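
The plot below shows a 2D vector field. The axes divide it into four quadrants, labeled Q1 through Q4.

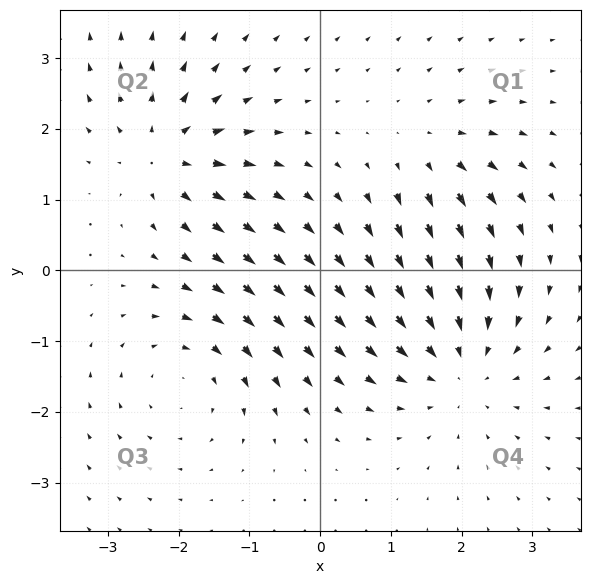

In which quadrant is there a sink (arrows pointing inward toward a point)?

Q4

The sink sits at approximately (2.0, -1.3), which lies in quadrant Q4. The divergence there is about -4, negative as expected for a sink.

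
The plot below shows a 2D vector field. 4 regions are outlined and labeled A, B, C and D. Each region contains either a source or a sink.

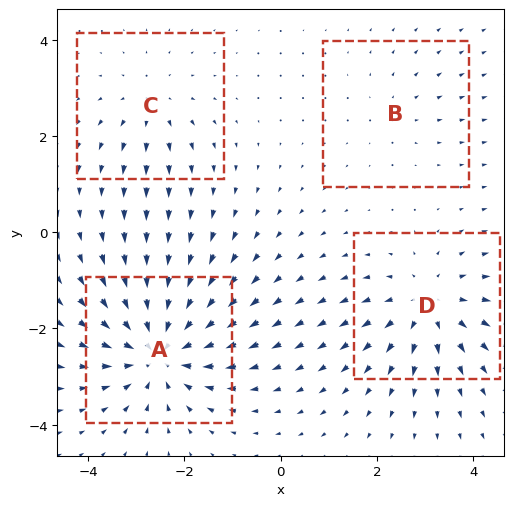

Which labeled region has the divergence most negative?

A

Divergence at each region's feature centre — A: about -7, B: about +2, C: about +3, D: about +5. Region A is most negative.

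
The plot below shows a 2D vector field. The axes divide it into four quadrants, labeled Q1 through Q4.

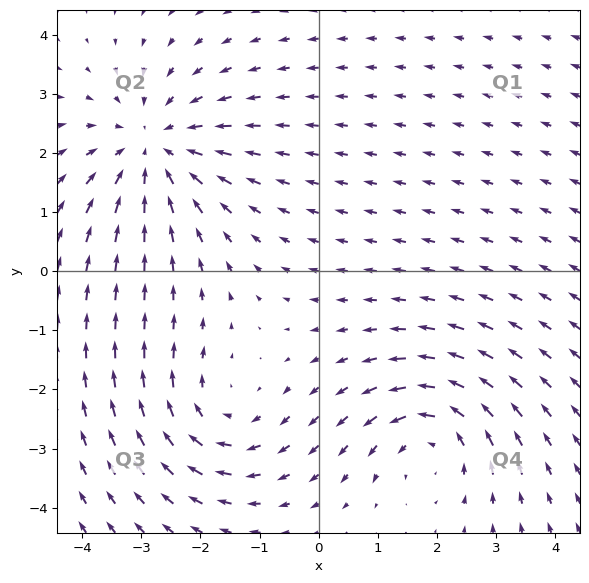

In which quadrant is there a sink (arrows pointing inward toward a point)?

Q2

The sink sits at approximately (-2.8, 2.1), which lies in quadrant Q2. The divergence there is about -3, negative as expected for a sink.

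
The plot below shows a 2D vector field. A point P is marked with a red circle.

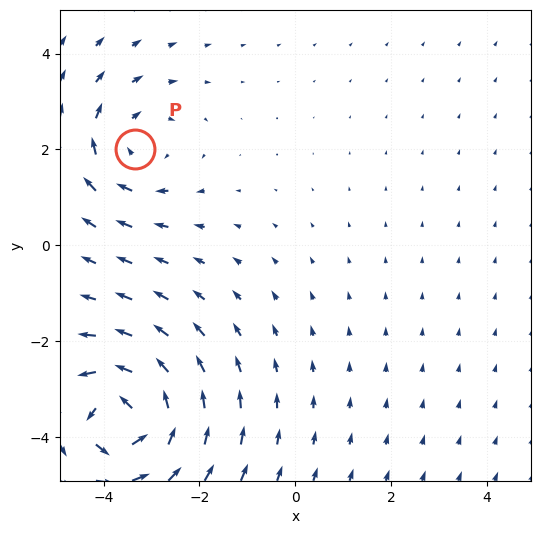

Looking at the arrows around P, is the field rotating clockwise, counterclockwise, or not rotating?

clockwise

Near P at (-3.3, 2.0) the arrows circulate clockwise. The curl (z-component) there is about -2; negative curl means clockwise rotation.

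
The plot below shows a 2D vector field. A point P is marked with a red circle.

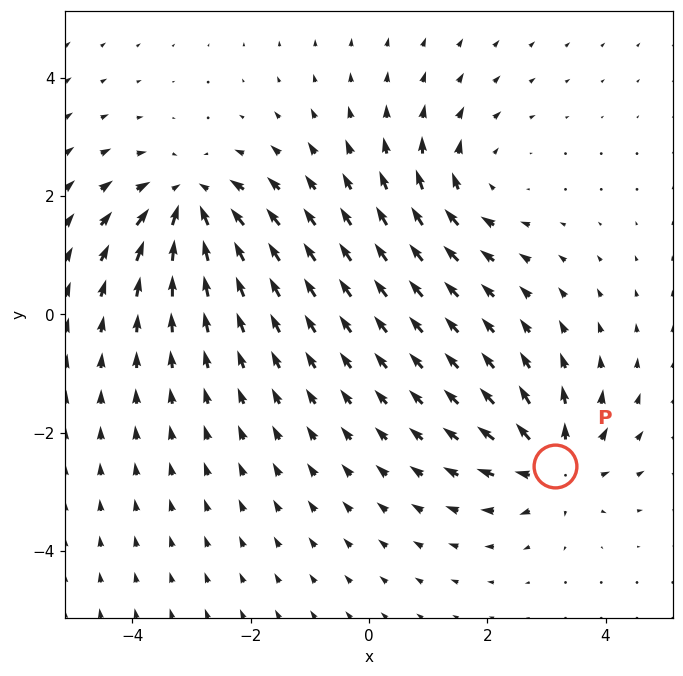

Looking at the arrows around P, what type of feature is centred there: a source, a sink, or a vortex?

source

At P (3.1, -2.6) the arrows spread outward. Divergence about +4, curl ≈0 — positive divergence with near-zero curl is a source.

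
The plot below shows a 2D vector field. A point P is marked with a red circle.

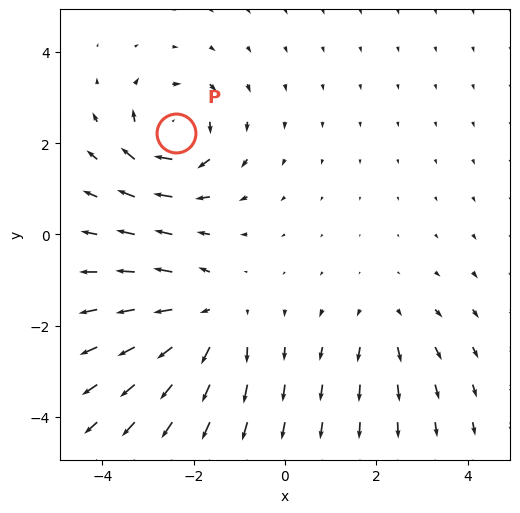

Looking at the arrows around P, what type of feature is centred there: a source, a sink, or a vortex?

At P (-2.4, 2.2) the arrows circulate clockwise. Divergence ≈0, curl about -6 — near-zero divergence with nonzero curl is a vortex.

vortex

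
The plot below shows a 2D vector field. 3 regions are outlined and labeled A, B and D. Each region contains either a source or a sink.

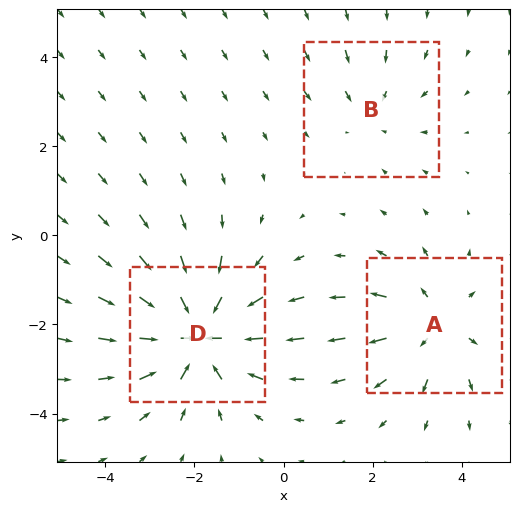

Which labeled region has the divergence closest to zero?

B

Divergence at each region's feature centre — A: about +3, B: about -2, D: about -5. Region B is closest to zero.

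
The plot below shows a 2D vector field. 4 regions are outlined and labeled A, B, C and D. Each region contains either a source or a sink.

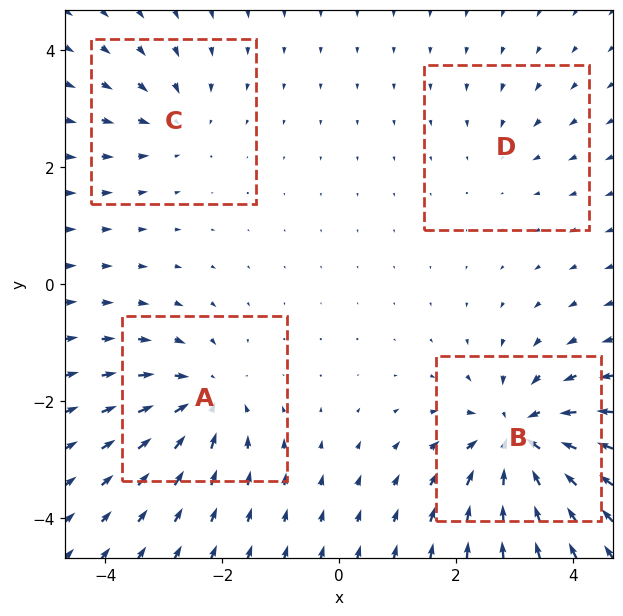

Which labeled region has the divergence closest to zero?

D

Divergence at each region's feature centre — A: about -6, B: about -8, C: about -4, D: about -2. Region D is closest to zero.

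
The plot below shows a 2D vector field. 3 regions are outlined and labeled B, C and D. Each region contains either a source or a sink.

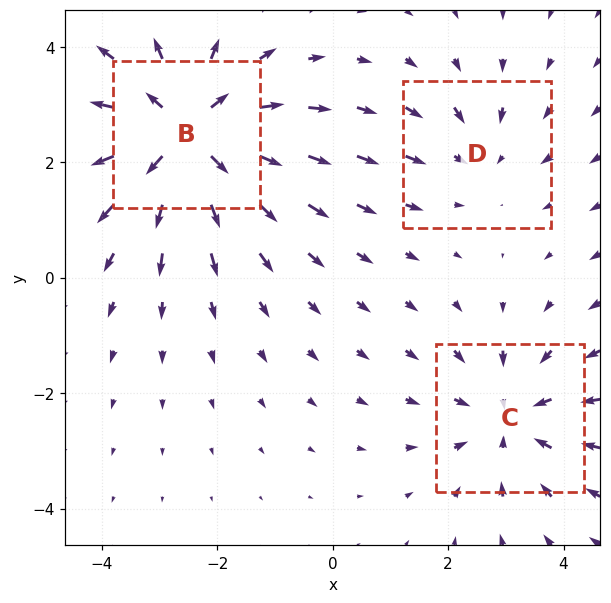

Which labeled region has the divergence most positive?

B

Divergence at each region's feature centre — B: about +4, C: about -3, D: about -2. Region B is most positive.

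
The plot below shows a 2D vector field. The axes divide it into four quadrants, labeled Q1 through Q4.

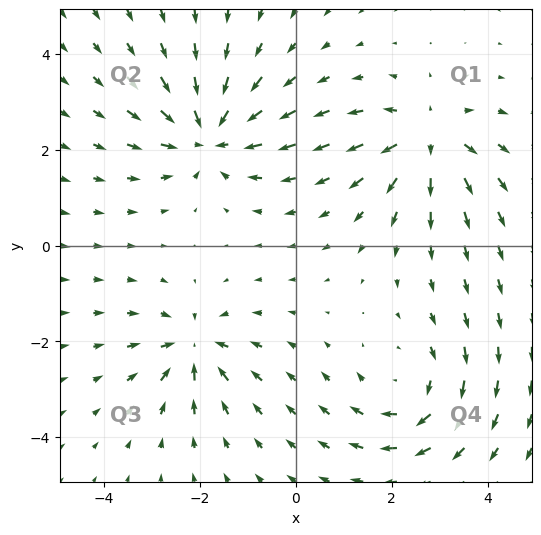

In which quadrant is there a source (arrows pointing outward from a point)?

The source sits at approximately (2.8, 2.2), which lies in quadrant Q1. The divergence there is about +5, positive as expected for a source.

Q1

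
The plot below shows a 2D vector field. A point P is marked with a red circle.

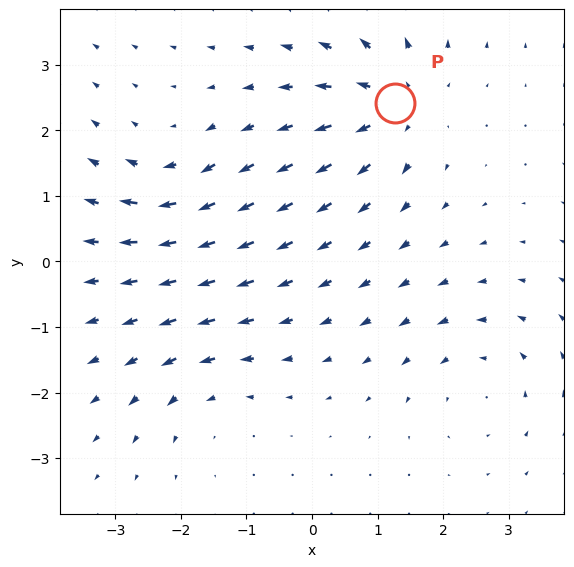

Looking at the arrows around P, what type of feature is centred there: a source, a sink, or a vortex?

At P (1.3, 2.4) the arrows spread outward. Divergence about +5, curl ≈0 — positive divergence with near-zero curl is a source.

source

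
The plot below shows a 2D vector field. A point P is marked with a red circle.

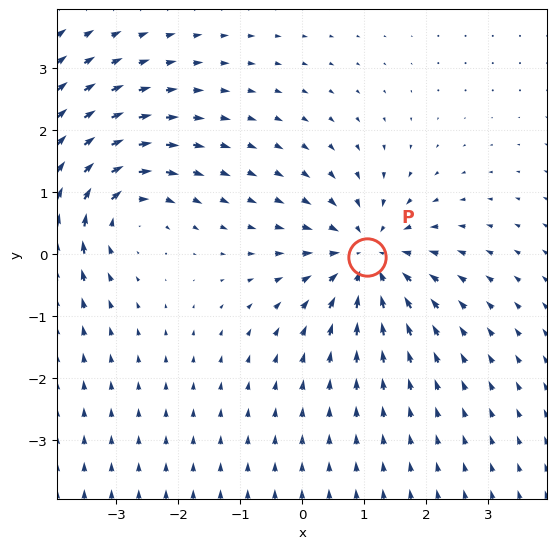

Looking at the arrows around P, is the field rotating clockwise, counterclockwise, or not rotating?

Near P at (1.1, -0.0) the arrows show no circulation. The curl there is ≈0.

not rotating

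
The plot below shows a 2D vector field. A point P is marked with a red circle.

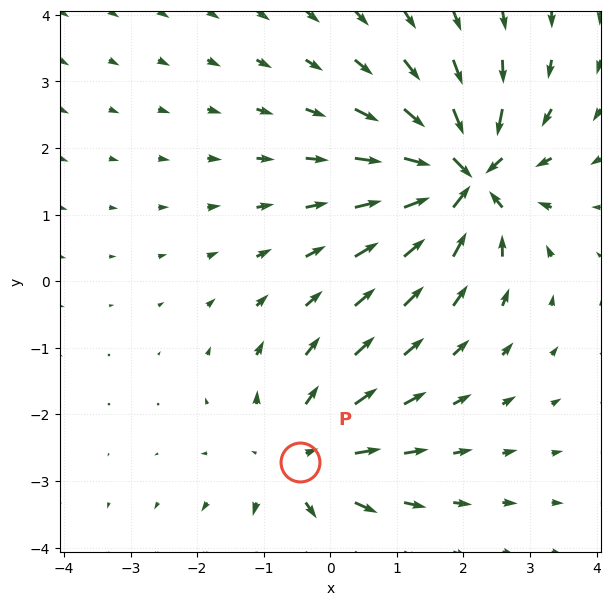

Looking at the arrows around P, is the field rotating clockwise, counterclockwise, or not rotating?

not rotating

Near P at (-0.5, -2.7) the arrows show no circulation. The curl there is ≈0.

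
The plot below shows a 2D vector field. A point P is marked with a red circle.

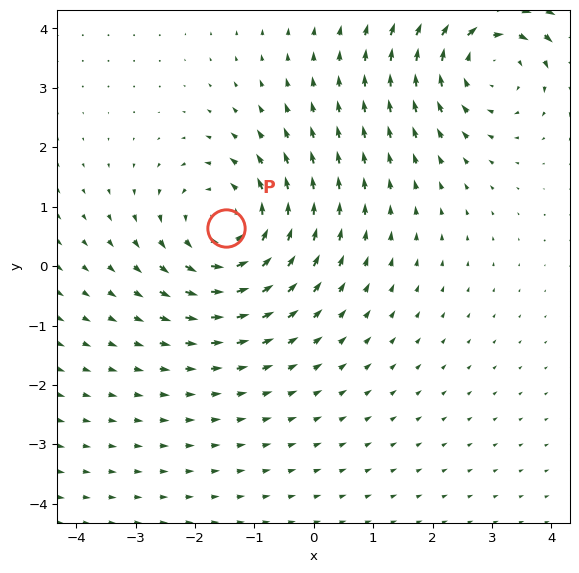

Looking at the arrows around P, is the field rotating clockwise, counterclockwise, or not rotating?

Near P at (-1.5, 0.6) the arrows circulate counterclockwise. The curl (z-component) there is about +3; positive curl means counterclockwise rotation.

counterclockwise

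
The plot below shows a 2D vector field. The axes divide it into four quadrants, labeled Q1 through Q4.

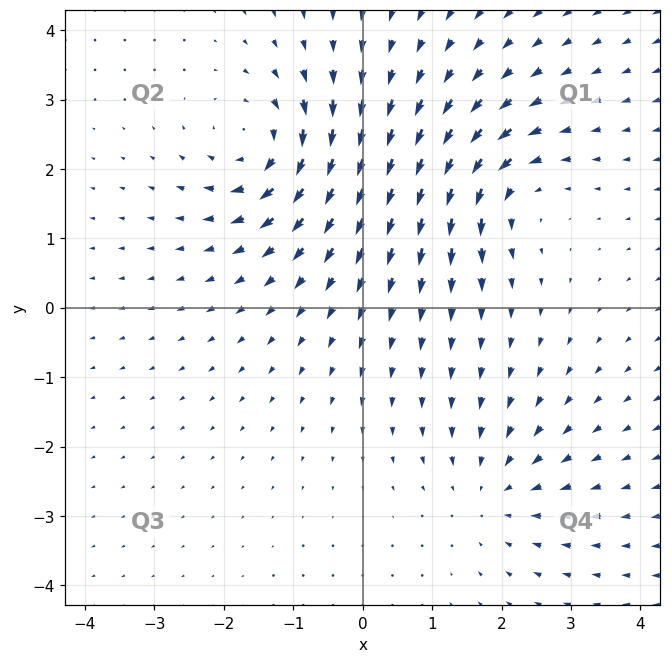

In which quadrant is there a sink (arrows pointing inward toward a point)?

Q4

The sink sits at approximately (1.9, -2.6), which lies in quadrant Q4. The divergence there is about -3, negative as expected for a sink.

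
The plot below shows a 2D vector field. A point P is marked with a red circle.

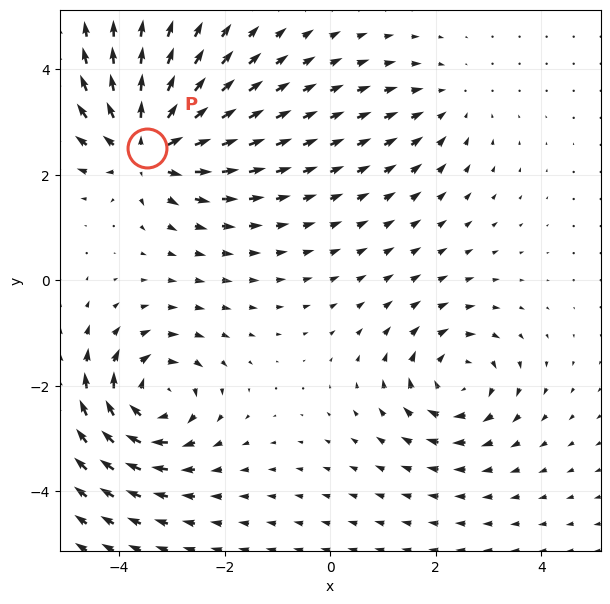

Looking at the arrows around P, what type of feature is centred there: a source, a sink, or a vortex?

At P (-3.5, 2.5) the arrows spread outward. Divergence about +6, curl ≈0 — positive divergence with near-zero curl is a source.

source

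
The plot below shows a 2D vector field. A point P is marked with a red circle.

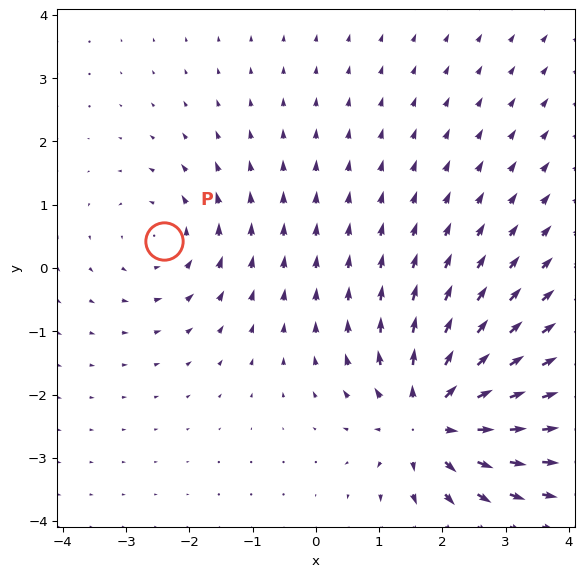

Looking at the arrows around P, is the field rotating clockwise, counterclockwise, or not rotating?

Near P at (-2.4, 0.4) the arrows circulate counterclockwise. The curl (z-component) there is about +3; positive curl means counterclockwise rotation.

counterclockwise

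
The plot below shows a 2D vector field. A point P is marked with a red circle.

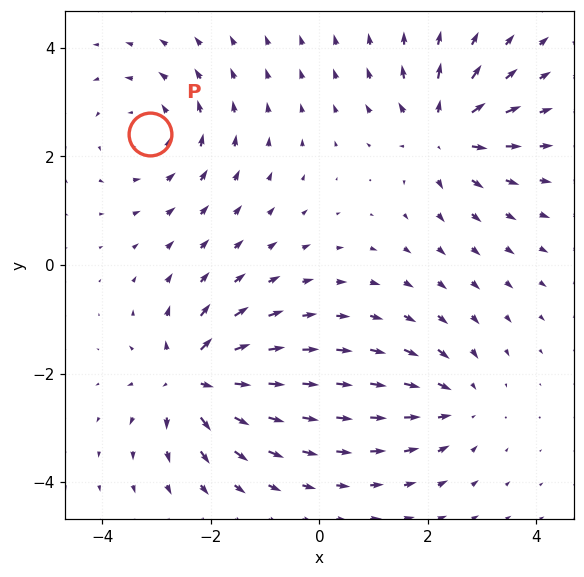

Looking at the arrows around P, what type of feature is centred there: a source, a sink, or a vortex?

vortex

At P (-3.1, 2.4) the arrows circulate counterclockwise. Divergence ≈0, curl about +3 — near-zero divergence with nonzero curl is a vortex.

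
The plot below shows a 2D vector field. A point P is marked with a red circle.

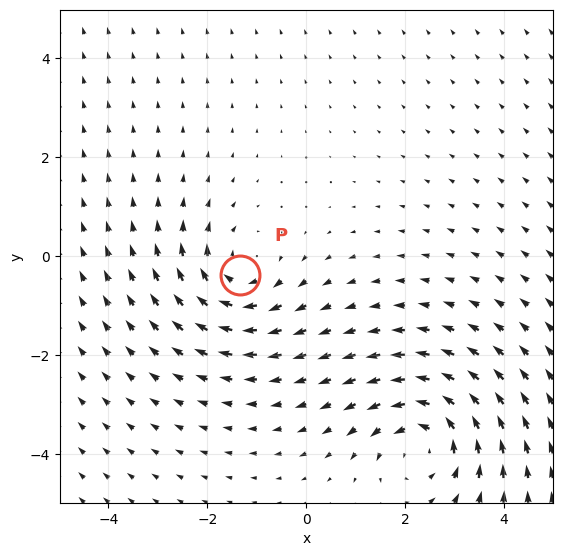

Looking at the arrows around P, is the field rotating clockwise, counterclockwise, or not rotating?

Near P at (-1.3, -0.4) the arrows circulate clockwise. The curl (z-component) there is about -3; negative curl means clockwise rotation.

clockwise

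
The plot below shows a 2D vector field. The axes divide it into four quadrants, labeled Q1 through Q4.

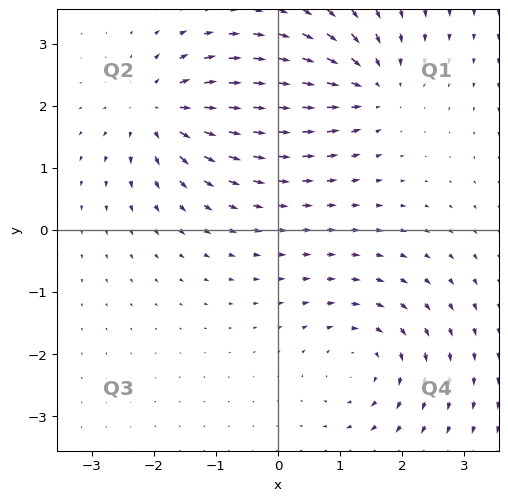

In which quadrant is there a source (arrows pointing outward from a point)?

The source sits at approximately (-1.9, 1.9), which lies in quadrant Q2. The divergence there is about +7, positive as expected for a source.

Q2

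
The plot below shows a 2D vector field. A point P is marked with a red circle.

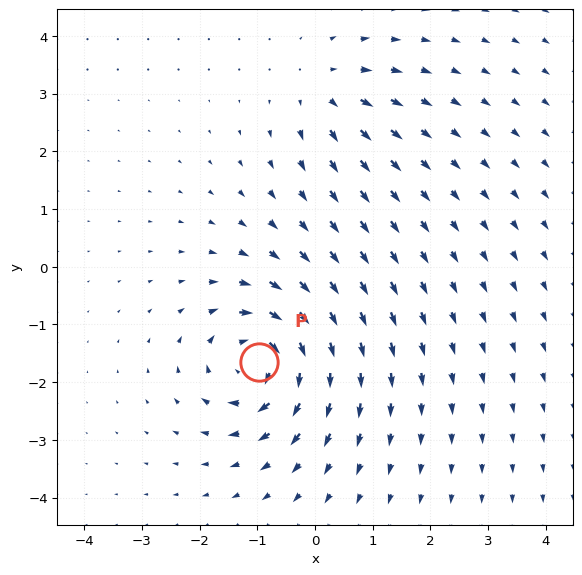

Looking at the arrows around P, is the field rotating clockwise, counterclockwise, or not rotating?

Near P at (-1.0, -1.7) the arrows circulate clockwise. The curl (z-component) there is about -7; negative curl means clockwise rotation.

clockwise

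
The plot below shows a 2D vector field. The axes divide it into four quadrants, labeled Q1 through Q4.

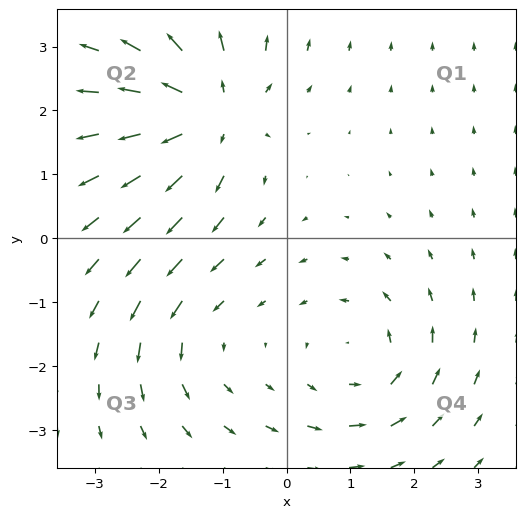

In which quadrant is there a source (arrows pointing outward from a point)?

Q2

The source sits at approximately (-1.2, 2.0), which lies in quadrant Q2. The divergence there is about +5, positive as expected for a source.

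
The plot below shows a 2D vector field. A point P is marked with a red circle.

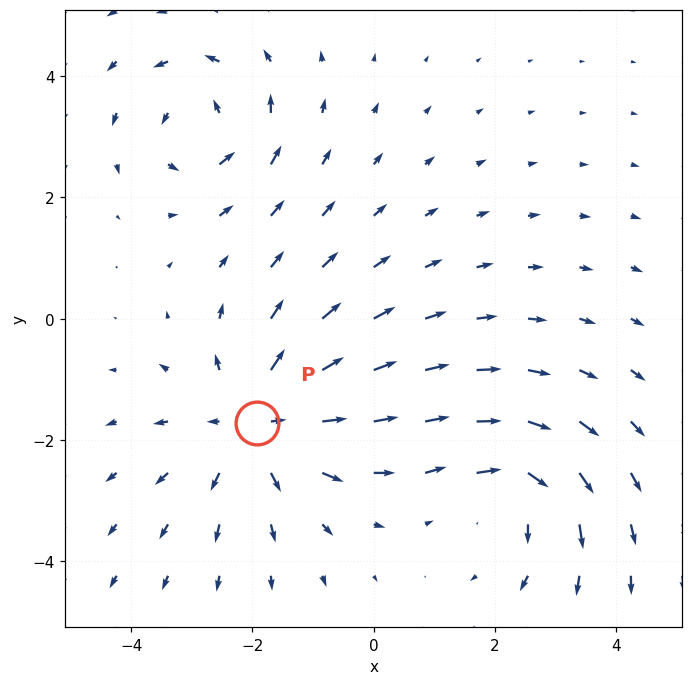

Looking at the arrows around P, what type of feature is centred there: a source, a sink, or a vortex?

source

At P (-1.9, -1.7) the arrows spread outward. Divergence about +4, curl ≈0 — positive divergence with near-zero curl is a source.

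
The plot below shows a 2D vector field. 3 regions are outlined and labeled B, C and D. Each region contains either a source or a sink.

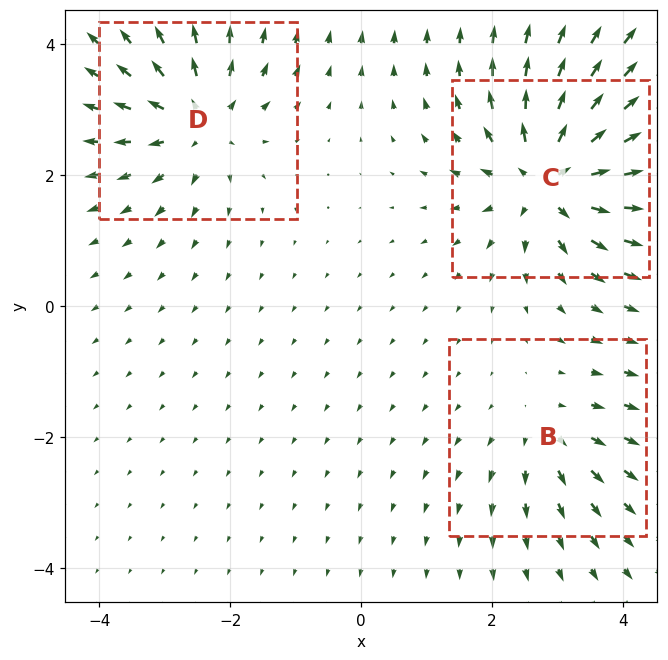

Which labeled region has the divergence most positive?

Divergence at each region's feature centre — B: about +3, C: about +6, D: about +4. Region C is most positive.

C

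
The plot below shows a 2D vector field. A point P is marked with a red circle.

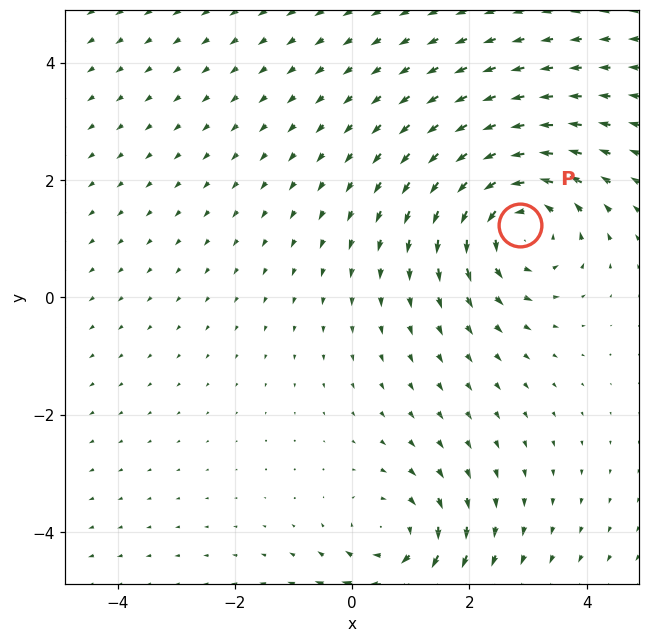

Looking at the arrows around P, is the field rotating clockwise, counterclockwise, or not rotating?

Near P at (2.9, 1.2) the arrows circulate counterclockwise. The curl (z-component) there is about +4; positive curl means counterclockwise rotation.

counterclockwise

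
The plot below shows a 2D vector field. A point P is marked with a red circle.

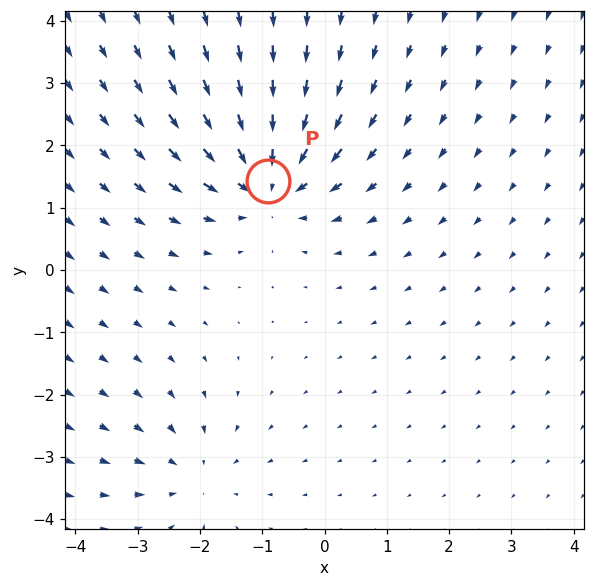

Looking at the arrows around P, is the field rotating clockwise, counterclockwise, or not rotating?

Near P at (-0.9, 1.4) the arrows show no circulation. The curl there is ≈0.

not rotating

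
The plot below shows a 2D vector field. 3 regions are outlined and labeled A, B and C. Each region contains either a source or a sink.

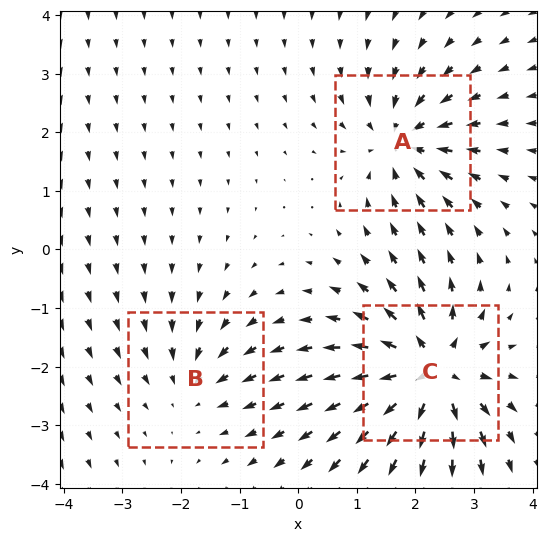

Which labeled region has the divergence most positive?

C

Divergence at each region's feature centre — A: about -4, B: about -3, C: about +6. Region C is most positive.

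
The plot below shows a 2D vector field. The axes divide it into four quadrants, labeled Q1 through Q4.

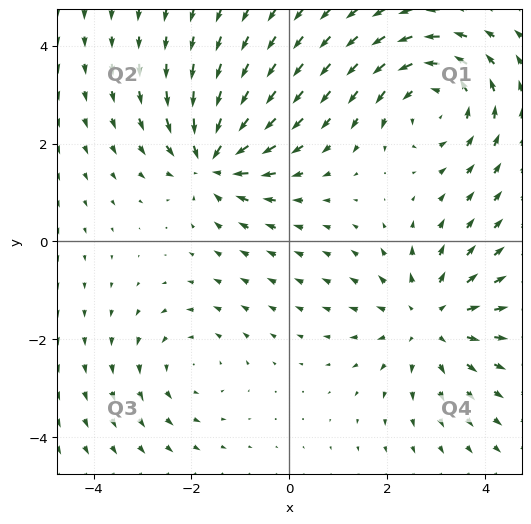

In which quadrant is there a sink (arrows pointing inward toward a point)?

The sink sits at approximately (-1.6, 1.7), which lies in quadrant Q2. The divergence there is about -5, negative as expected for a sink.

Q2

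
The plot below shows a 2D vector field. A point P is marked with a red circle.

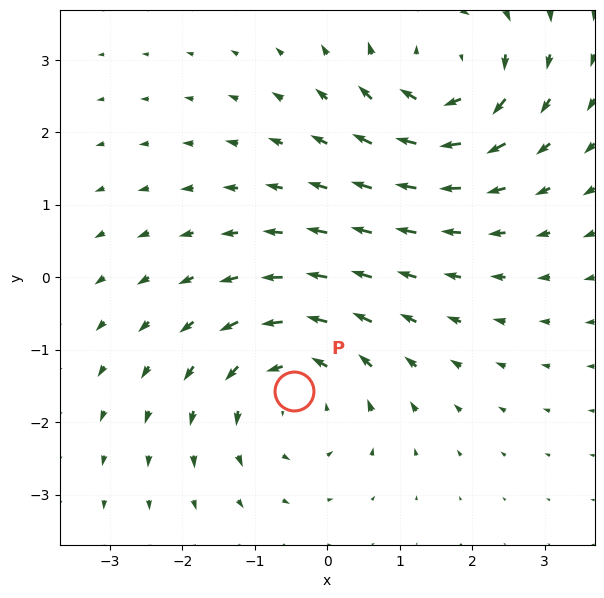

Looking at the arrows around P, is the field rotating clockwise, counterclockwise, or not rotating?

counterclockwise

Near P at (-0.5, -1.6) the arrows circulate counterclockwise. The curl (z-component) there is about +3; positive curl means counterclockwise rotation.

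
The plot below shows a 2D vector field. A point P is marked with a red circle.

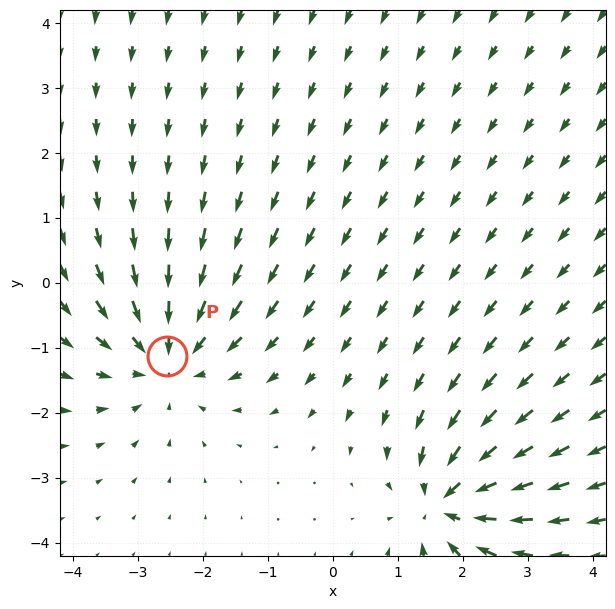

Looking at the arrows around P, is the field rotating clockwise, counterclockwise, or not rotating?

not rotating

Near P at (-2.5, -1.1) the arrows show no circulation. The curl there is ≈0.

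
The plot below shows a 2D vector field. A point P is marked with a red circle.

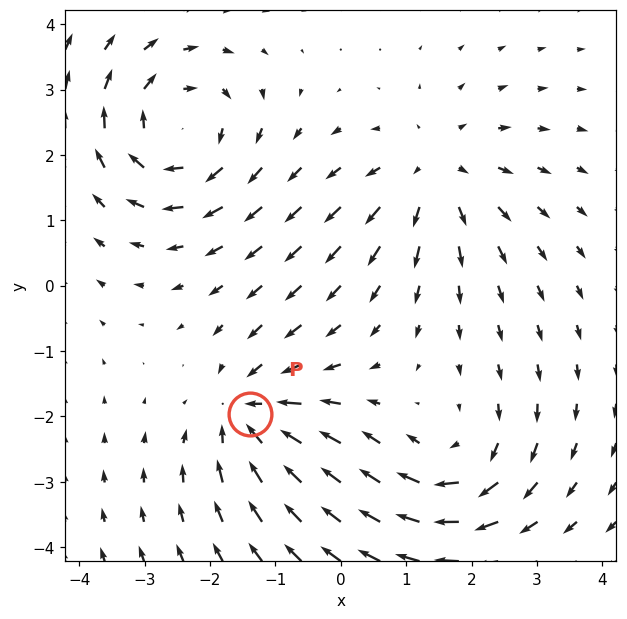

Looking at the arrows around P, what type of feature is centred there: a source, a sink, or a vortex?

sink

At P (-1.4, -2.0) the arrows converge inward. Divergence about -4, curl ≈0 — negative divergence with near-zero curl is a sink.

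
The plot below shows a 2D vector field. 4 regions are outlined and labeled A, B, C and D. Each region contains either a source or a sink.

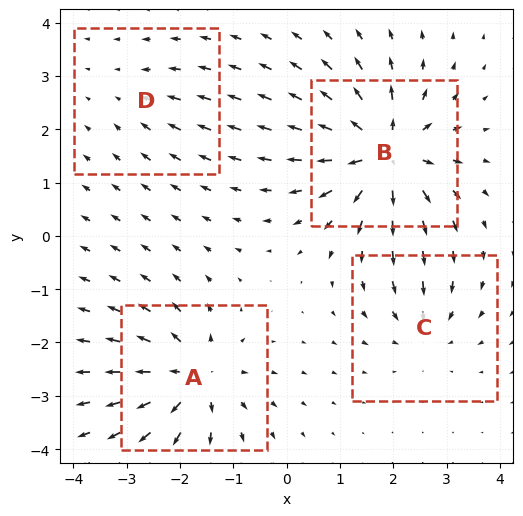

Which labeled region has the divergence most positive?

Divergence at each region's feature centre — A: about +6, B: about +8, C: about -4, D: about -2. Region B is most positive.

B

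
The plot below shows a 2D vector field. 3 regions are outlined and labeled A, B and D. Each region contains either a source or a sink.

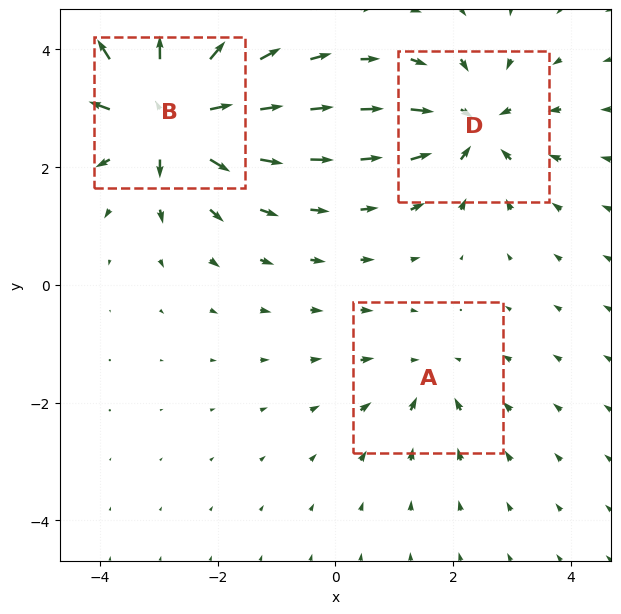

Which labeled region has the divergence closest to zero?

Divergence at each region's feature centre — A: about -2, B: about +6, D: about -4. Region A is closest to zero.

A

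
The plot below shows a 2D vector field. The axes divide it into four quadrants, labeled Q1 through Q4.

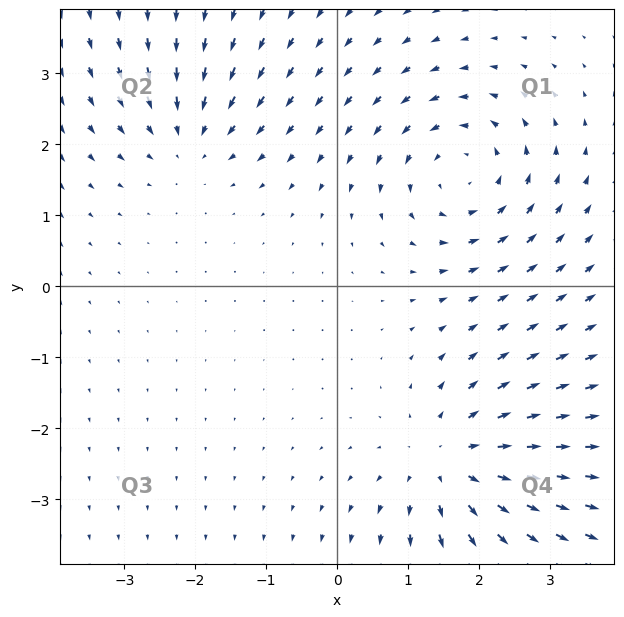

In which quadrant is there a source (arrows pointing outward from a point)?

Q4

The source sits at approximately (1.6, -2.5), which lies in quadrant Q4. The divergence there is about +5, positive as expected for a source.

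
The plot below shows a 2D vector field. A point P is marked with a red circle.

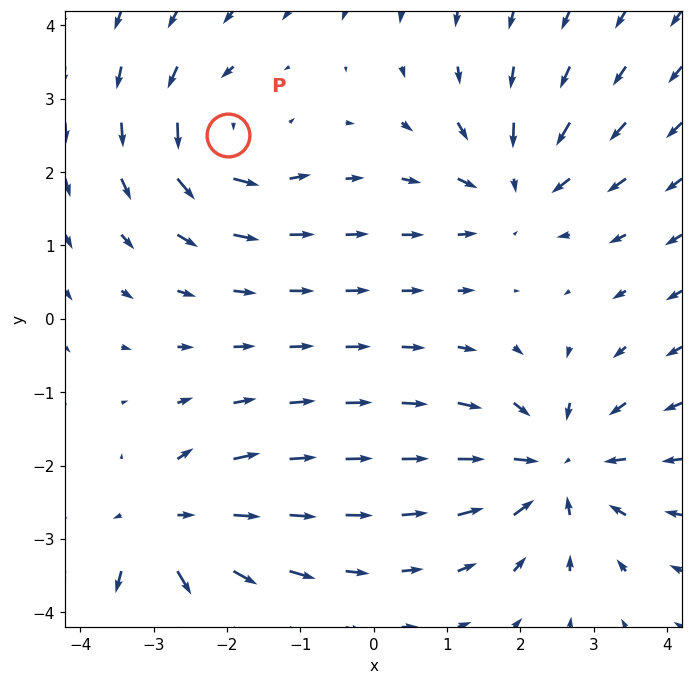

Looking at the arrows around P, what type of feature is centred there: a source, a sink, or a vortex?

vortex

At P (-2.0, 2.5) the arrows circulate counterclockwise. Divergence ≈0, curl about +4 — near-zero divergence with nonzero curl is a vortex.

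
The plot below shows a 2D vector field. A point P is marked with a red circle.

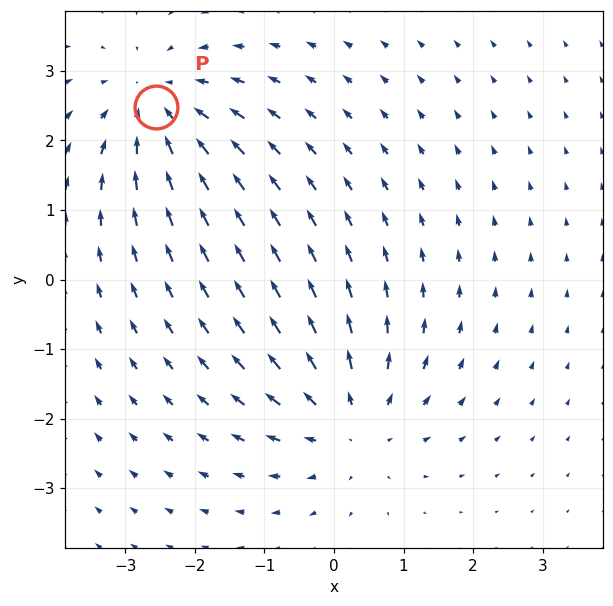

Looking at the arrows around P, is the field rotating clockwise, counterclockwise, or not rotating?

not rotating

Near P at (-2.6, 2.5) the arrows show no circulation. The curl there is ≈0.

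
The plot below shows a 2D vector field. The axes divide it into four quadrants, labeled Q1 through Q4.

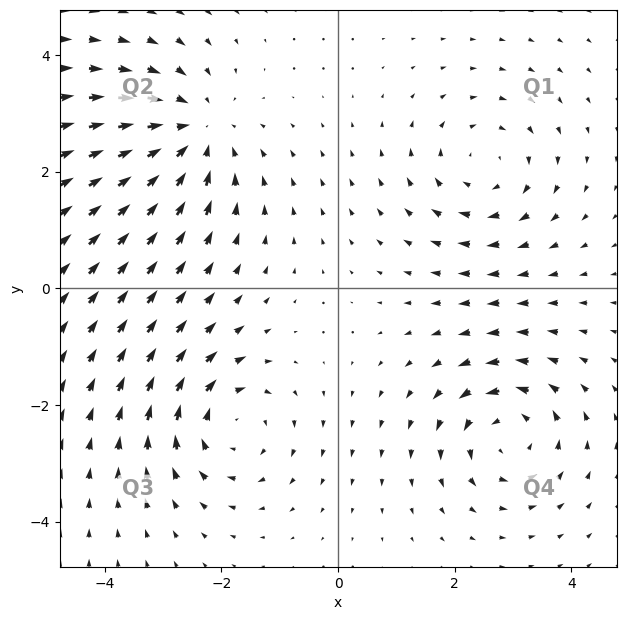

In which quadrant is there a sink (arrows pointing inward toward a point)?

The sink sits at approximately (-2.5, 2.7), which lies in quadrant Q2. The divergence there is about -3, negative as expected for a sink.

Q2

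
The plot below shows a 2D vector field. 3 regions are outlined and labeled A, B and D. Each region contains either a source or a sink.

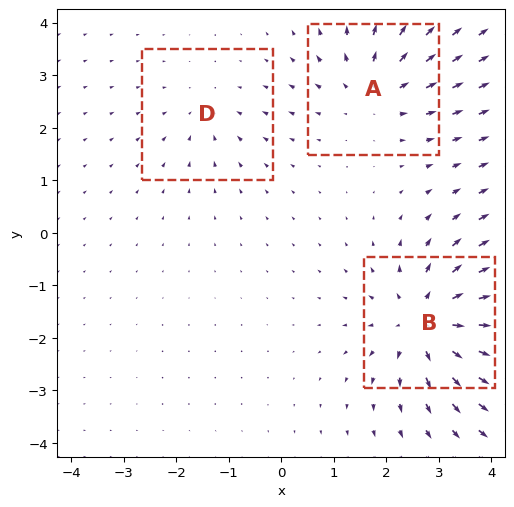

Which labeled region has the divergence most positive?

B

Divergence at each region's feature centre — A: about +3, B: about +5, D: about -2. Region B is most positive.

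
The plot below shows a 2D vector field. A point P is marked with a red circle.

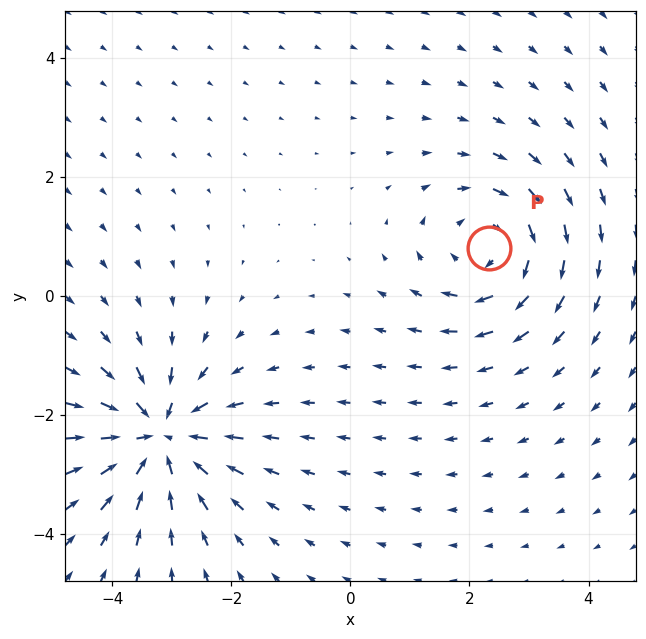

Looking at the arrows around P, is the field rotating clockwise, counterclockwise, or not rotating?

clockwise

Near P at (2.3, 0.8) the arrows circulate clockwise. The curl (z-component) there is about -3; negative curl means clockwise rotation.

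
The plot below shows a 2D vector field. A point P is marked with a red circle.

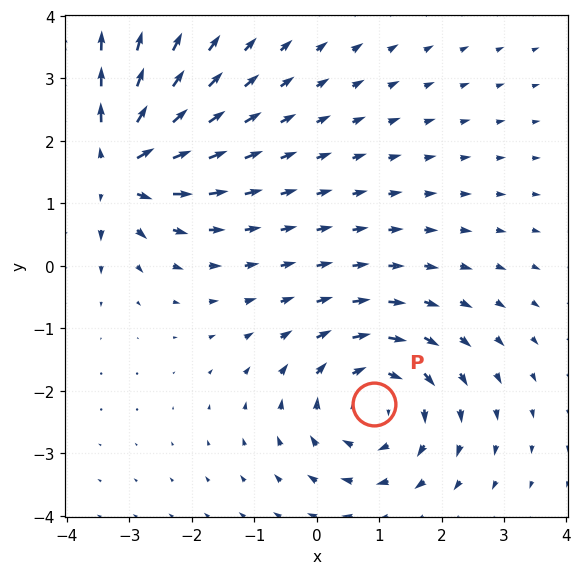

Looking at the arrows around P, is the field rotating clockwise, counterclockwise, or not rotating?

clockwise

Near P at (0.9, -2.2) the arrows circulate clockwise. The curl (z-component) there is about -3; negative curl means clockwise rotation.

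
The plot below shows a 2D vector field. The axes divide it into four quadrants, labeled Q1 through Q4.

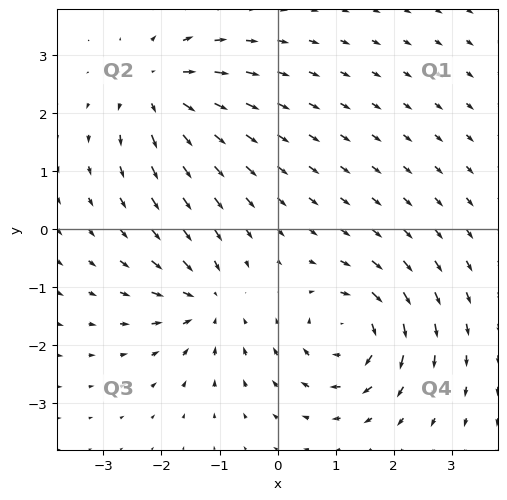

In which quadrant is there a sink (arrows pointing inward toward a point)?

The sink sits at approximately (-1.2, -1.3), which lies in quadrant Q3. The divergence there is about -5, negative as expected for a sink.

Q3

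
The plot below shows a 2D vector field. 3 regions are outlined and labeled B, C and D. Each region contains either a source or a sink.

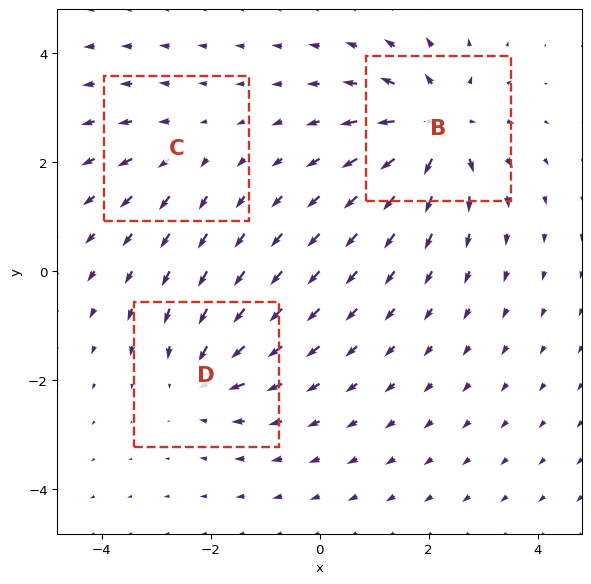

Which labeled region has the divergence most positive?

Divergence at each region's feature centre — B: about +5, C: about +2, D: about -3. Region B is most positive.

B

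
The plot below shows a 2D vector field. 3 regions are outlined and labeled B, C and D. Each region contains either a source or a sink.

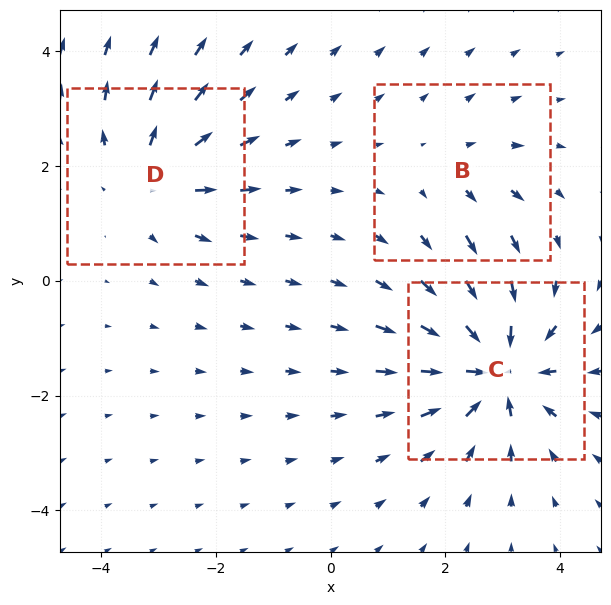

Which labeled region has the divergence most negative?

Divergence at each region's feature centre — B: about +2, C: about -6, D: about +3. Region C is most negative.

C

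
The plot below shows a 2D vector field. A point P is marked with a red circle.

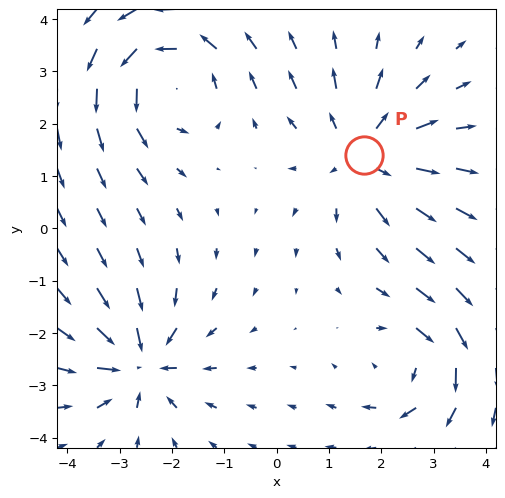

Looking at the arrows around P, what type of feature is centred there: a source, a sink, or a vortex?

At P (1.7, 1.4) the arrows spread outward. Divergence about +4, curl ≈0 — positive divergence with near-zero curl is a source.

source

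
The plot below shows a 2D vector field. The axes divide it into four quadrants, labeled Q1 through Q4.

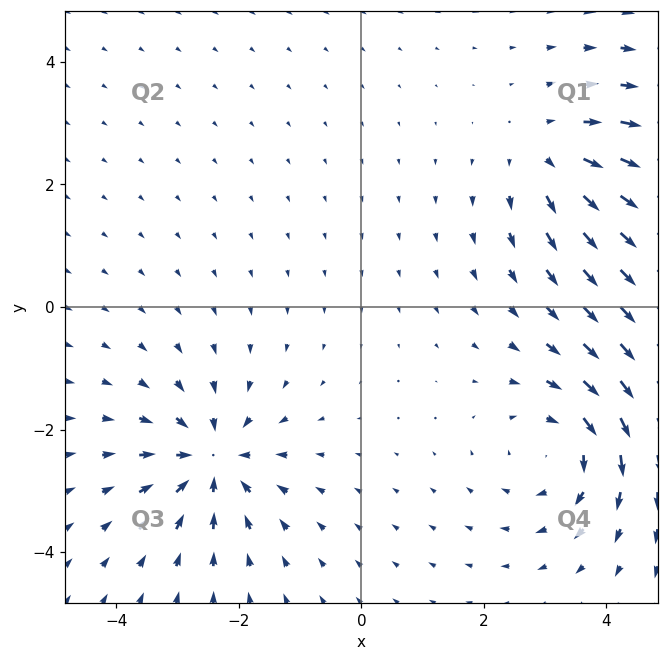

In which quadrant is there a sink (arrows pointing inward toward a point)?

The sink sits at approximately (-2.4, -2.5), which lies in quadrant Q3. The divergence there is about -4, negative as expected for a sink.

Q3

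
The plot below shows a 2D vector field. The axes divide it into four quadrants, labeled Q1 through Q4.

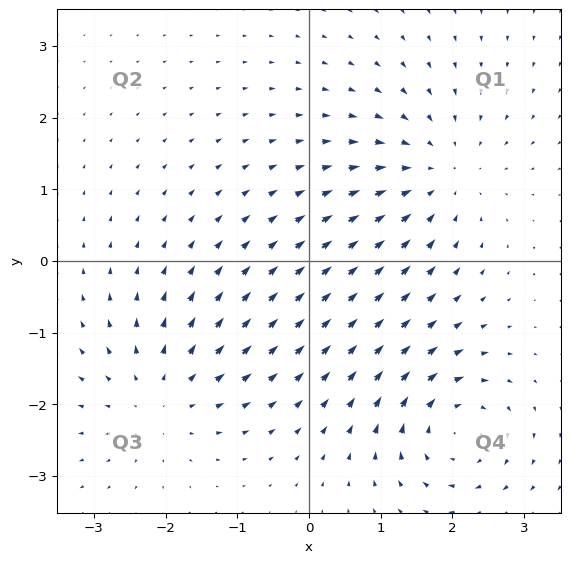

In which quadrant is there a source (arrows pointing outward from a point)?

The source sits at approximately (-2.1, -1.9), which lies in quadrant Q3. The divergence there is about +4, positive as expected for a source.

Q3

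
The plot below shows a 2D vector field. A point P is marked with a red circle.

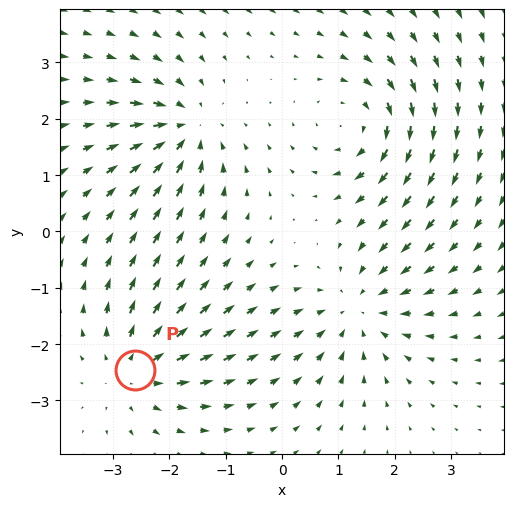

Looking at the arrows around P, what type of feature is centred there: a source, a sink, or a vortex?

At P (-2.6, -2.5) the arrows spread outward. Divergence about +3, curl ≈0 — positive divergence with near-zero curl is a source.

source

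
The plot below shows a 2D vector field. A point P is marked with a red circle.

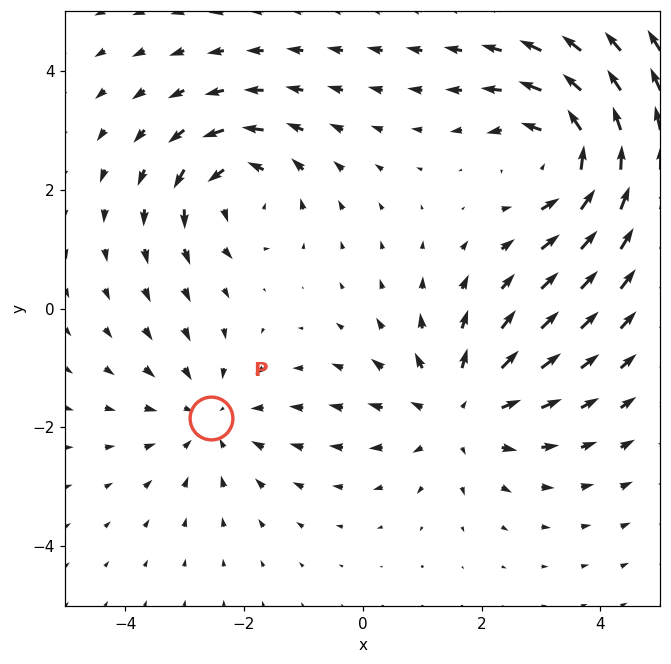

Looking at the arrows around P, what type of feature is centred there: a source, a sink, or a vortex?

At P (-2.6, -1.8) the arrows converge inward. Divergence about -2, curl ≈0 — negative divergence with near-zero curl is a sink.

sink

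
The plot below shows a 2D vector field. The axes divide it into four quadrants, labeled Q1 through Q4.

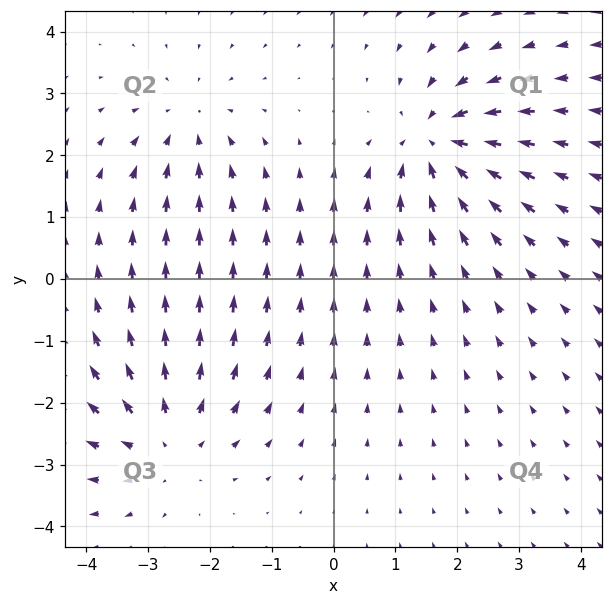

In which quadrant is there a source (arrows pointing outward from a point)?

Q3

The source sits at approximately (-2.7, -2.6), which lies in quadrant Q3. The divergence there is about +3, positive as expected for a source.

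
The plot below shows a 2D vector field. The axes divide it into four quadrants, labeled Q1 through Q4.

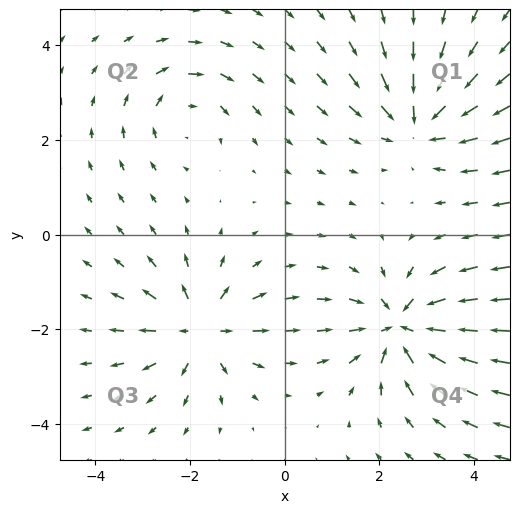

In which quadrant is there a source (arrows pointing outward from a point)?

The source sits at approximately (-1.8, -2.0), which lies in quadrant Q3. The divergence there is about +5, positive as expected for a source.

Q3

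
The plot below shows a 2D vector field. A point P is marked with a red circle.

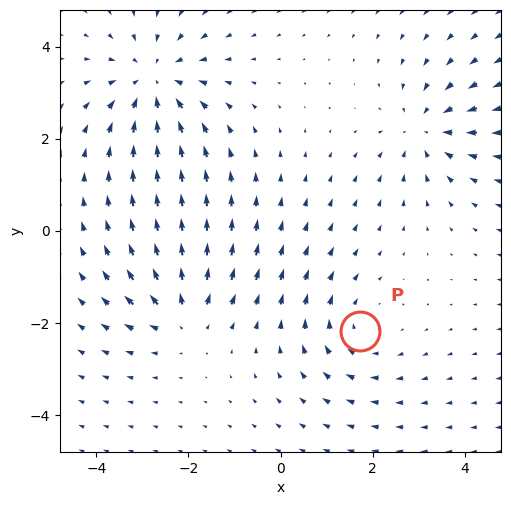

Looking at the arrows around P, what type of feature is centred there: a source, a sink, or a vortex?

At P (1.7, -2.2) the arrows circulate clockwise. Divergence ≈0, curl about -3 — near-zero divergence with nonzero curl is a vortex.

vortex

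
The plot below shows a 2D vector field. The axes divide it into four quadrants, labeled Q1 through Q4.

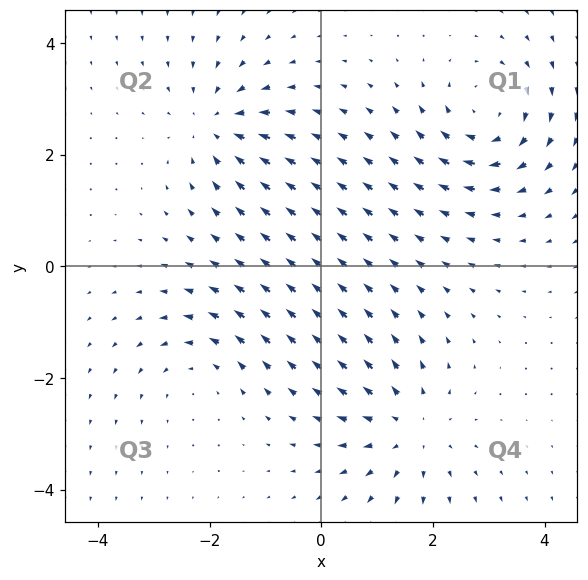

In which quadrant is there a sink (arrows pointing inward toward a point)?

The sink sits at approximately (-1.9, 2.5), which lies in quadrant Q2. The divergence there is about -5, negative as expected for a sink.

Q2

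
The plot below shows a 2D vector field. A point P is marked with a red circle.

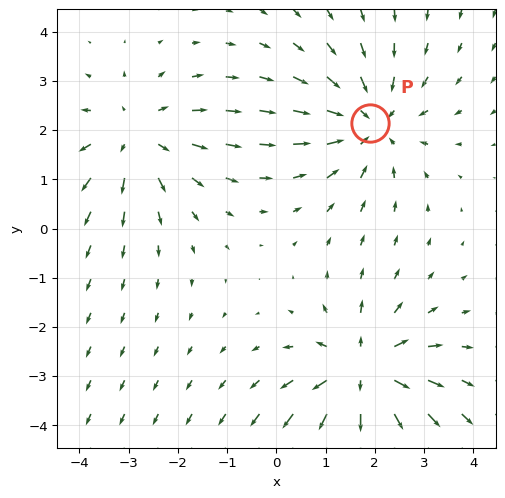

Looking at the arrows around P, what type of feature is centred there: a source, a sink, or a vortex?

sink

At P (1.9, 2.1) the arrows converge inward. Divergence about -4, curl ≈0 — negative divergence with near-zero curl is a sink.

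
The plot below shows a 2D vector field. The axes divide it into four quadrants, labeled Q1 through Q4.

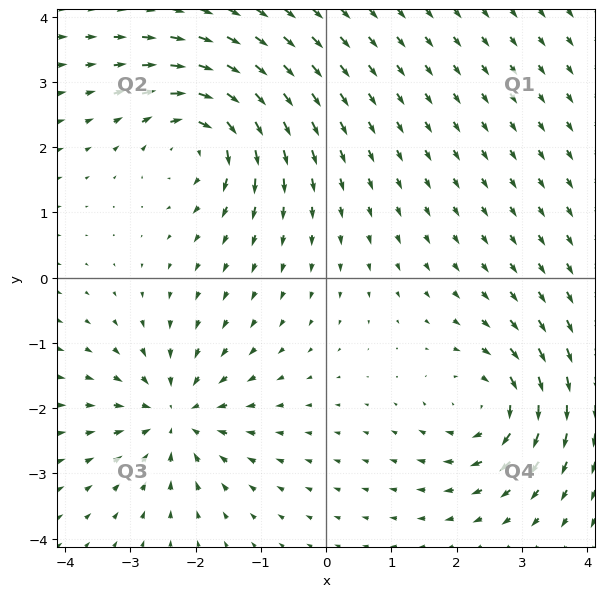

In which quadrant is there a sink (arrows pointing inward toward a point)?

Q3

The sink sits at approximately (-2.3, -2.1), which lies in quadrant Q3. The divergence there is about -5, negative as expected for a sink.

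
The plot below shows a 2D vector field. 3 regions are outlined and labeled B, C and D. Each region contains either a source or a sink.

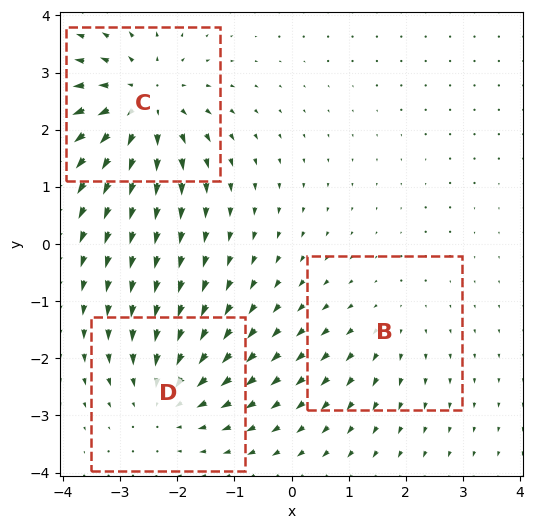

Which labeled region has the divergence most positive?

C

Divergence at each region's feature centre — B: about +2, C: about +5, D: about -3. Region C is most positive.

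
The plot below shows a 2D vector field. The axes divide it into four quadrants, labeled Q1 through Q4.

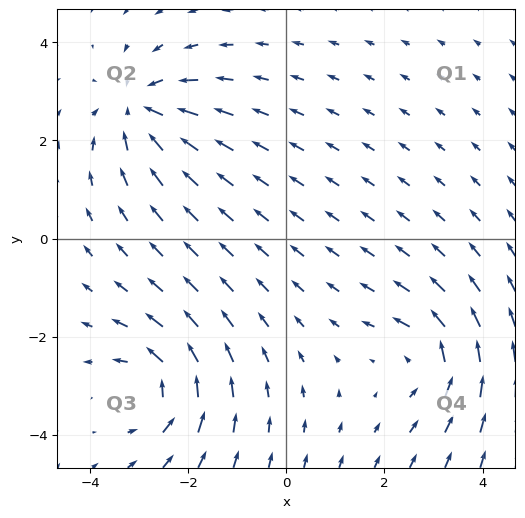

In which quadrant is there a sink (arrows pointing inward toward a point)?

Q2

The sink sits at approximately (-3.0, 2.6), which lies in quadrant Q2. The divergence there is about -5, negative as expected for a sink.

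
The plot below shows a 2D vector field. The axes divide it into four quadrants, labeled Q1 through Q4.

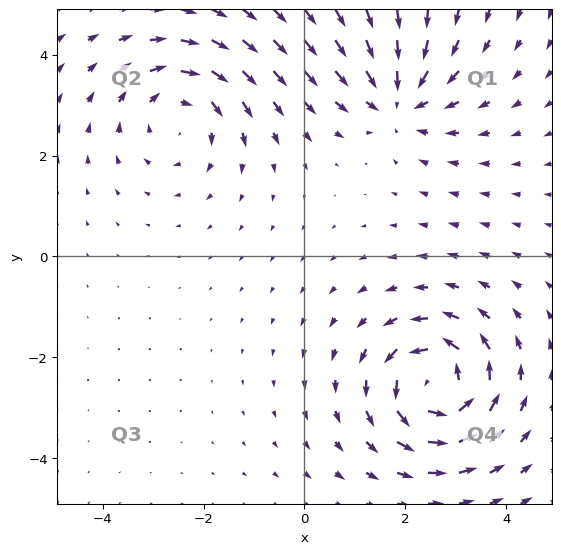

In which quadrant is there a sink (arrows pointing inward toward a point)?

The sink sits at approximately (1.9, 3.1), which lies in quadrant Q1. The divergence there is about -4, negative as expected for a sink.

Q1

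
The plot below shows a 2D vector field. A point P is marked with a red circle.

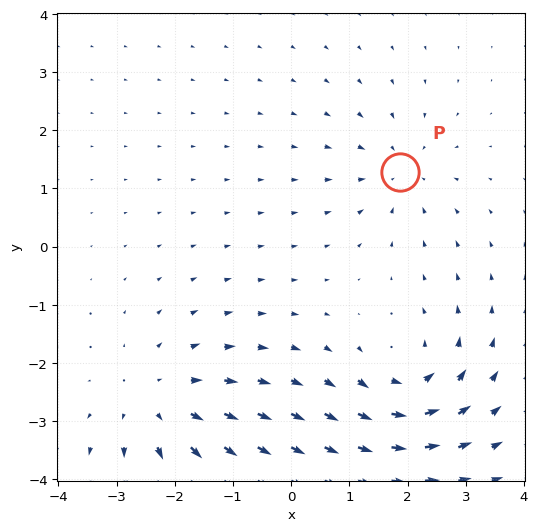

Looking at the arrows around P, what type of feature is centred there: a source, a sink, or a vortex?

sink

At P (1.9, 1.3) the arrows converge inward. Divergence about -3, curl ≈0 — negative divergence with near-zero curl is a sink.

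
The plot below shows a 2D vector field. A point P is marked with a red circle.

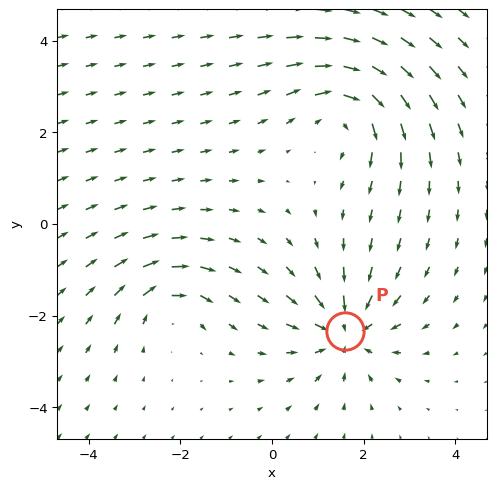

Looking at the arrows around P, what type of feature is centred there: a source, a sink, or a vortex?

sink

At P (1.6, -2.3) the arrows converge inward. Divergence about -5, curl ≈0 — negative divergence with near-zero curl is a sink.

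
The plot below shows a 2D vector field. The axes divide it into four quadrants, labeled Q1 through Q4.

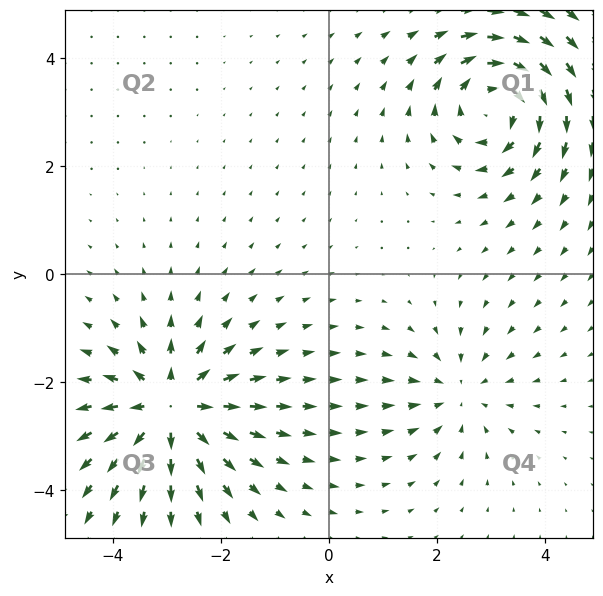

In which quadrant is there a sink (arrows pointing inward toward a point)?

Q4

The sink sits at approximately (2.4, -2.2), which lies in quadrant Q4. The divergence there is about -3, negative as expected for a sink.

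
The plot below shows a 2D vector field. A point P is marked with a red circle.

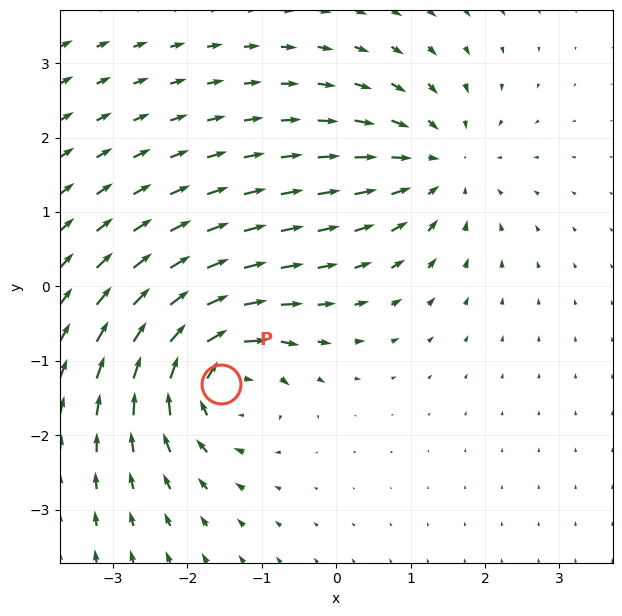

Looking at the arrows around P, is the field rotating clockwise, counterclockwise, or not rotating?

clockwise

Near P at (-1.6, -1.3) the arrows circulate clockwise. The curl (z-component) there is about -5; negative curl means clockwise rotation.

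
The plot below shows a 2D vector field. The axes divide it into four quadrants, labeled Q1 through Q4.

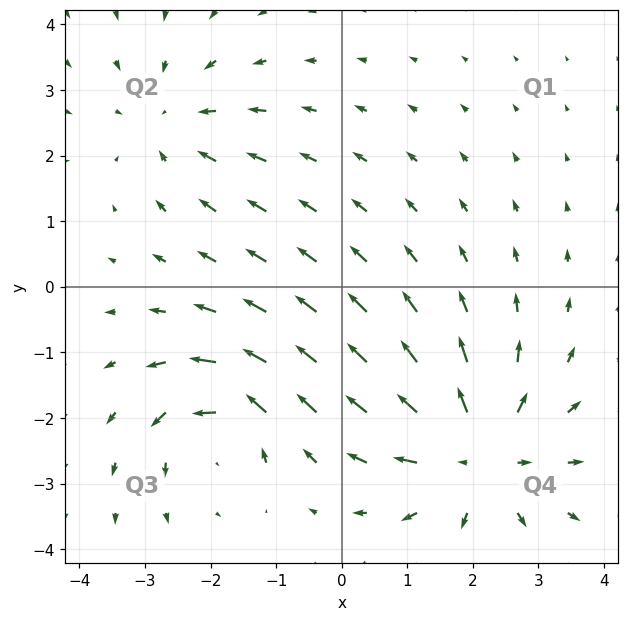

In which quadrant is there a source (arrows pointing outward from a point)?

The source sits at approximately (2.1, -2.6), which lies in quadrant Q4. The divergence there is about +4, positive as expected for a source.

Q4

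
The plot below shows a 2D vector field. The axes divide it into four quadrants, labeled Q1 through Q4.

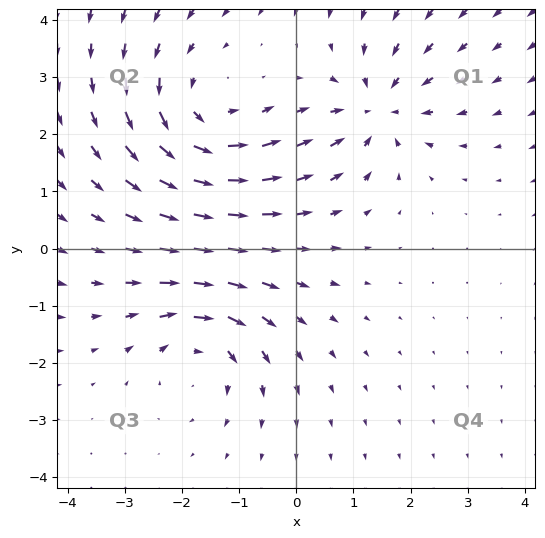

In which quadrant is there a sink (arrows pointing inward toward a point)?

The sink sits at approximately (1.4, 2.4), which lies in quadrant Q1. The divergence there is about -4, negative as expected for a sink.

Q1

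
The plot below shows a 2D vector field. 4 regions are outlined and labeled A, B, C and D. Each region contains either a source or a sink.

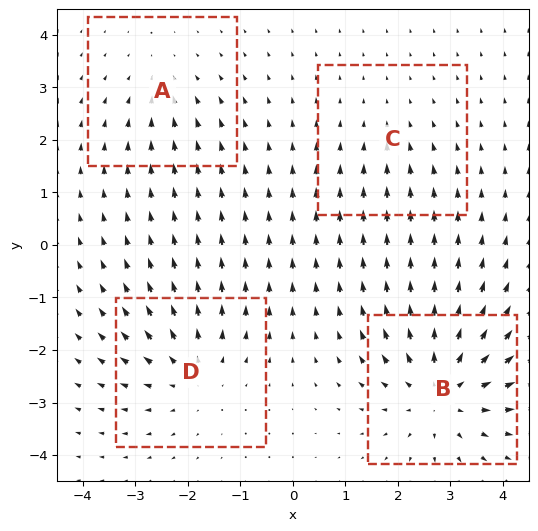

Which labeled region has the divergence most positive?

B

Divergence at each region's feature centre — A: about -3, B: about +7, C: about -2, D: about +5. Region B is most positive.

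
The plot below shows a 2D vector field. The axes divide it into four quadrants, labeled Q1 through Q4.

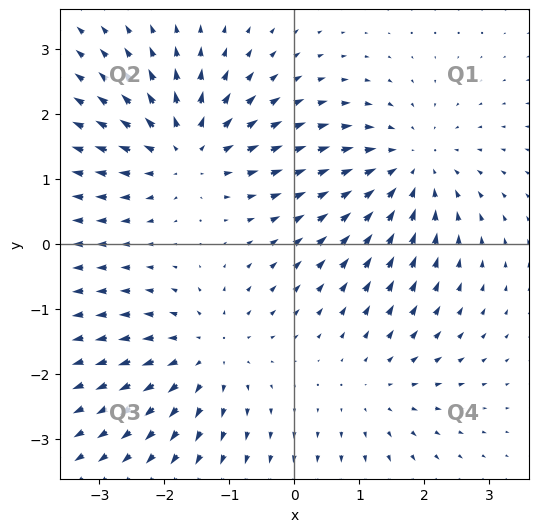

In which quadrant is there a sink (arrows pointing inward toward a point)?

The sink sits at approximately (1.8, 1.2), which lies in quadrant Q1. The divergence there is about -4, negative as expected for a sink.

Q1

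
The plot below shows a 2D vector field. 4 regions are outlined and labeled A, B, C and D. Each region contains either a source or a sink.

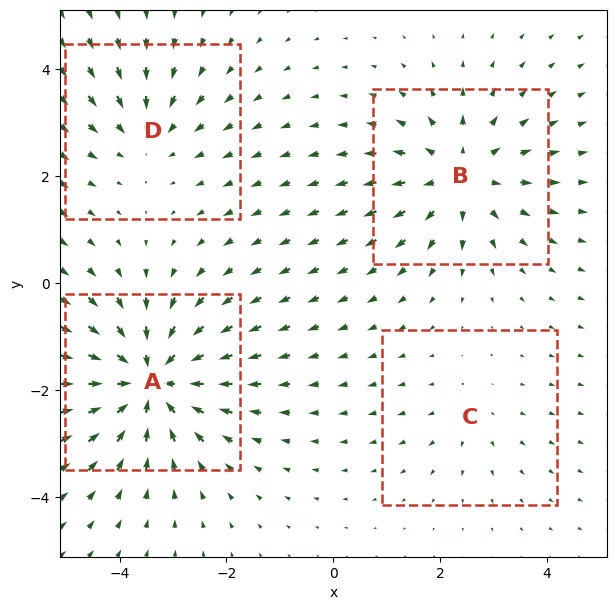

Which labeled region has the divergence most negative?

A

Divergence at each region's feature centre — A: about -7, B: about +5, C: about +2, D: about -3. Region A is most negative.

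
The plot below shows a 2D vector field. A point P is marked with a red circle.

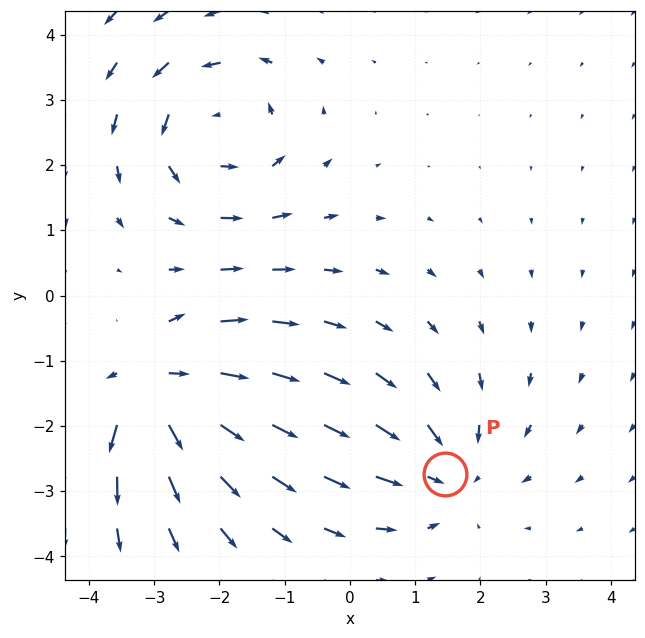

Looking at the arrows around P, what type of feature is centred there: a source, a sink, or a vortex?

At P (1.5, -2.7) the arrows converge inward. Divergence about -3, curl ≈0 — negative divergence with near-zero curl is a sink.

sink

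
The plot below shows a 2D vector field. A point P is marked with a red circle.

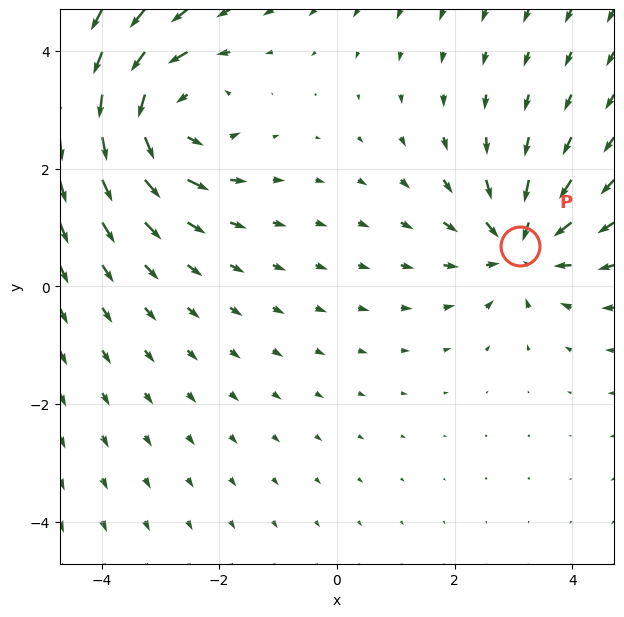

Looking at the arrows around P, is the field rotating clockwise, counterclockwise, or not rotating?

Near P at (3.1, 0.7) the arrows show no circulation. The curl there is ≈0.

not rotating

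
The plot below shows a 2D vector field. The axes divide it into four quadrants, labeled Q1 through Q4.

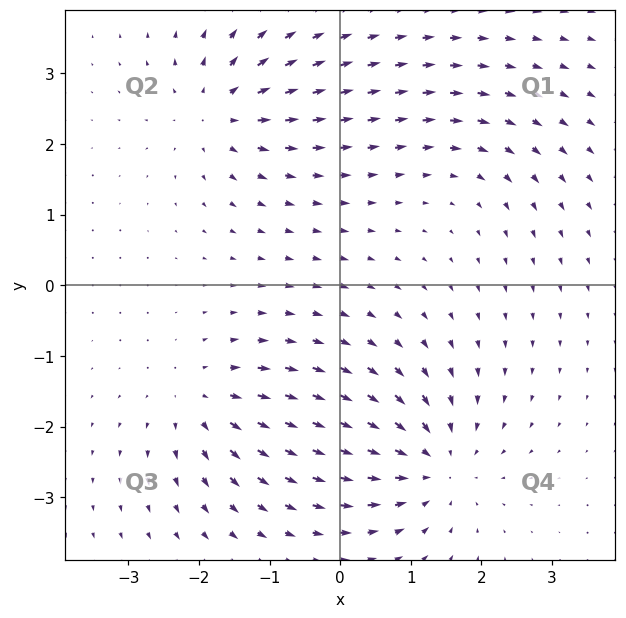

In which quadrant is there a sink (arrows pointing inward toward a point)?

Q4

The sink sits at approximately (1.3, -2.5), which lies in quadrant Q4. The divergence there is about -5, negative as expected for a sink.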